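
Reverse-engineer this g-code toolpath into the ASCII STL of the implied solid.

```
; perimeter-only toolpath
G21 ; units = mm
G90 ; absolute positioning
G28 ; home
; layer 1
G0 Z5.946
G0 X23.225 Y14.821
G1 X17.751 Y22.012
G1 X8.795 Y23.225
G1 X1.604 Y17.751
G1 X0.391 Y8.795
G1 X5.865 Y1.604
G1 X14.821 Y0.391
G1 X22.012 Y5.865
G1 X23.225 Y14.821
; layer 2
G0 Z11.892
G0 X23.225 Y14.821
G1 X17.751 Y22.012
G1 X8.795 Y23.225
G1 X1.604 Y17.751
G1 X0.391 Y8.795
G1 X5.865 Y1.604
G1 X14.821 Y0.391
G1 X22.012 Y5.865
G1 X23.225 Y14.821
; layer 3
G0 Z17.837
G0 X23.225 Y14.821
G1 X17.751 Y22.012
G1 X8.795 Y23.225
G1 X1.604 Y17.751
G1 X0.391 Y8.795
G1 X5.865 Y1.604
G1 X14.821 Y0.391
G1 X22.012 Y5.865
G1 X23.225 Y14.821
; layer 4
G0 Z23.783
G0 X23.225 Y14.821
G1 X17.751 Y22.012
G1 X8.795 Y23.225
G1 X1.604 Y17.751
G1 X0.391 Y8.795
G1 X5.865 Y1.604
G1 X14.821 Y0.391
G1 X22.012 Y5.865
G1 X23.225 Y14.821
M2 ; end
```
solid part
  facet normal 0.0000 0.0000 -1.0000
    outer loop
      vertex 8.795 23.225 0.000
      vertex 17.751 22.012 0.000
      vertex 23.225 14.821 0.000
    endloop
  endfacet
  facet normal 0.0000 0.0000 -1.0000
    outer loop
      vertex 1.604 17.751 0.000
      vertex 8.795 23.225 0.000
      vertex 23.225 14.821 0.000
    endloop
  endfacet
  facet normal 0.0000 0.0000 -1.0000
    outer loop
      vertex 0.391 8.795 0.000
      vertex 1.604 17.751 0.000
      vertex 23.225 14.821 0.000
    endloop
  endfacet
  facet normal 0.0000 0.0000 -1.0000
    outer loop
      vertex 5.865 1.604 0.000
      vertex 0.391 8.795 0.000
      vertex 23.225 14.821 0.000
    endloop
  endfacet
  facet normal 0.0000 0.0000 -1.0000
    outer loop
      vertex 14.821 0.391 0.000
      vertex 5.865 1.604 0.000
      vertex 23.225 14.821 0.000
    endloop
  endfacet
  facet normal 0.0000 0.0000 -1.0000
    outer loop
      vertex 22.012 5.865 0.000
      vertex 14.821 0.391 0.000
      vertex 23.225 14.821 0.000
    endloop
  endfacet
  facet normal 0.0000 0.0000 1.0000
    outer loop
      vertex 23.225 14.821 23.783
      vertex 17.751 22.012 23.783
      vertex 8.795 23.225 23.783
    endloop
  endfacet
  facet normal 0.0000 0.0000 1.0000
    outer loop
      vertex 23.225 14.821 23.783
      vertex 8.795 23.225 23.783
      vertex 1.604 17.751 23.783
    endloop
  endfacet
  facet normal 0.0000 0.0000 1.0000
    outer loop
      vertex 23.225 14.821 23.783
      vertex 1.604 17.751 23.783
      vertex 0.391 8.795 23.783
    endloop
  endfacet
  facet normal 0.0000 0.0000 1.0000
    outer loop
      vertex 23.225 14.821 23.783
      vertex 0.391 8.795 23.783
      vertex 5.865 1.604 23.783
    endloop
  endfacet
  facet normal 0.0000 0.0000 1.0000
    outer loop
      vertex 23.225 14.821 23.783
      vertex 5.865 1.604 23.783
      vertex 14.821 0.391 23.783
    endloop
  endfacet
  facet normal 0.0000 0.0000 1.0000
    outer loop
      vertex 23.225 14.821 23.783
      vertex 14.821 0.391 23.783
      vertex 22.012 5.865 23.783
    endloop
  endfacet
  facet normal 0.7957 0.6057 0.0000
    outer loop
      vertex 23.225 14.821 0.000
      vertex 17.751 22.012 0.000
      vertex 17.751 22.012 23.783
    endloop
  endfacet
  facet normal 0.7957 0.6057 0.0000
    outer loop
      vertex 23.225 14.821 0.000
      vertex 17.751 22.012 23.783
      vertex 23.225 14.821 23.783
    endloop
  endfacet
  facet normal 0.1342 0.9910 0.0000
    outer loop
      vertex 17.751 22.012 0.000
      vertex 8.795 23.225 0.000
      vertex 8.795 23.225 23.783
    endloop
  endfacet
  facet normal 0.1342 0.9910 0.0000
    outer loop
      vertex 17.751 22.012 0.000
      vertex 8.795 23.225 23.783
      vertex 17.751 22.012 23.783
    endloop
  endfacet
  facet normal -0.6057 0.7957 0.0000
    outer loop
      vertex 8.795 23.225 0.000
      vertex 1.604 17.751 0.000
      vertex 1.604 17.751 23.783
    endloop
  endfacet
  facet normal -0.6057 0.7957 0.0000
    outer loop
      vertex 8.795 23.225 0.000
      vertex 1.604 17.751 23.783
      vertex 8.795 23.225 23.783
    endloop
  endfacet
  facet normal -0.9910 0.1342 0.0000
    outer loop
      vertex 1.604 17.751 0.000
      vertex 0.391 8.795 0.000
      vertex 0.391 8.795 23.783
    endloop
  endfacet
  facet normal -0.9910 0.1342 0.0000
    outer loop
      vertex 1.604 17.751 0.000
      vertex 0.391 8.795 23.783
      vertex 1.604 17.751 23.783
    endloop
  endfacet
  facet normal -0.7957 -0.6057 0.0000
    outer loop
      vertex 0.391 8.795 0.000
      vertex 5.865 1.604 0.000
      vertex 5.865 1.604 23.783
    endloop
  endfacet
  facet normal -0.7957 -0.6057 0.0000
    outer loop
      vertex 0.391 8.795 0.000
      vertex 5.865 1.604 23.783
      vertex 0.391 8.795 23.783
    endloop
  endfacet
  facet normal -0.1342 -0.9910 0.0000
    outer loop
      vertex 5.865 1.604 0.000
      vertex 14.821 0.391 0.000
      vertex 14.821 0.391 23.783
    endloop
  endfacet
  facet normal -0.1342 -0.9910 0.0000
    outer loop
      vertex 5.865 1.604 0.000
      vertex 14.821 0.391 23.783
      vertex 5.865 1.604 23.783
    endloop
  endfacet
  facet normal 0.6057 -0.7957 0.0000
    outer loop
      vertex 14.821 0.391 0.000
      vertex 22.012 5.865 0.000
      vertex 22.012 5.865 23.783
    endloop
  endfacet
  facet normal 0.6057 -0.7957 0.0000
    outer loop
      vertex 14.821 0.391 0.000
      vertex 22.012 5.865 23.783
      vertex 14.821 0.391 23.783
    endloop
  endfacet
  facet normal 0.9910 -0.1342 0.0000
    outer loop
      vertex 22.012 5.865 0.000
      vertex 23.225 14.821 0.000
      vertex 23.225 14.821 23.783
    endloop
  endfacet
  facet normal 0.9910 -0.1342 0.0000
    outer loop
      vertex 22.012 5.865 0.000
      vertex 23.225 14.821 23.783
      vertex 22.012 5.865 23.783
    endloop
  endfacet
endsolid part

The G0 Z moves step by Δz≈5.946 mm. Every layer's G1 loop is the same polygon, so the solid is a straight extrusion of it from z=0 to z≈23.8. Closing with flat bottom and top caps and triangulating gives 28 facets — a regular 8-sided prism (a cylinder approximated with 8 flat sides), circumscribed radius ≈ 11.8 mm, height ≈ 23.8 mm.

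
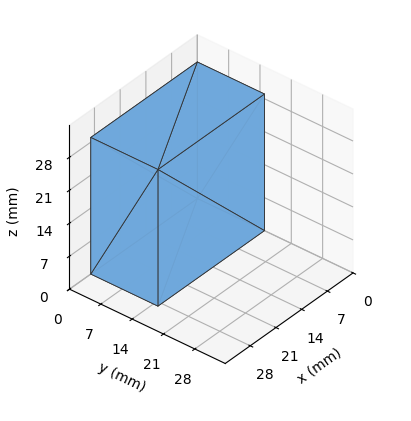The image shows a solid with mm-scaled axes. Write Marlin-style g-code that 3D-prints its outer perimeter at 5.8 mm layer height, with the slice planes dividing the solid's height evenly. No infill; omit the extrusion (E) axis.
Reading the render: the shape is a rectangular box, roughly 29 × 15 mm footprint and 29 mm tall (dimensions read to the nearest mm from the axis ticks). For the g-code, the solid's height is divided into equal slices at the stated Δz and each level perimeter traced with G1 moves after a G0 lift.

; perimeter-only toolpath
G21 ; units = mm
G90 ; absolute positioning
G28 ; home
; layer 1
G0 Z5.8
G0 X0.0 Y0.0
G1 X29.0 Y0.0
G1 X29.0 Y15.0
G1 X0.0 Y15.0
G1 X0.0 Y0.0
; layer 2
G0 Z11.6
G0 X0.0 Y0.0
G1 X29.0 Y0.0
G1 X29.0 Y15.0
G1 X0.0 Y15.0
G1 X0.0 Y0.0
; layer 3
G0 Z17.4
G0 X0.0 Y0.0
G1 X29.0 Y0.0
G1 X29.0 Y15.0
G1 X0.0 Y15.0
G1 X0.0 Y0.0
; layer 4
G0 Z23.2
G0 X0.0 Y0.0
G1 X29.0 Y0.0
G1 X29.0 Y15.0
G1 X0.0 Y15.0
G1 X0.0 Y0.0
; layer 5
G0 Z29.0
G0 X0.0 Y0.0
G1 X29.0 Y0.0
G1 X29.0 Y15.0
G1 X0.0 Y15.0
G1 X0.0 Y0.0
M2 ; end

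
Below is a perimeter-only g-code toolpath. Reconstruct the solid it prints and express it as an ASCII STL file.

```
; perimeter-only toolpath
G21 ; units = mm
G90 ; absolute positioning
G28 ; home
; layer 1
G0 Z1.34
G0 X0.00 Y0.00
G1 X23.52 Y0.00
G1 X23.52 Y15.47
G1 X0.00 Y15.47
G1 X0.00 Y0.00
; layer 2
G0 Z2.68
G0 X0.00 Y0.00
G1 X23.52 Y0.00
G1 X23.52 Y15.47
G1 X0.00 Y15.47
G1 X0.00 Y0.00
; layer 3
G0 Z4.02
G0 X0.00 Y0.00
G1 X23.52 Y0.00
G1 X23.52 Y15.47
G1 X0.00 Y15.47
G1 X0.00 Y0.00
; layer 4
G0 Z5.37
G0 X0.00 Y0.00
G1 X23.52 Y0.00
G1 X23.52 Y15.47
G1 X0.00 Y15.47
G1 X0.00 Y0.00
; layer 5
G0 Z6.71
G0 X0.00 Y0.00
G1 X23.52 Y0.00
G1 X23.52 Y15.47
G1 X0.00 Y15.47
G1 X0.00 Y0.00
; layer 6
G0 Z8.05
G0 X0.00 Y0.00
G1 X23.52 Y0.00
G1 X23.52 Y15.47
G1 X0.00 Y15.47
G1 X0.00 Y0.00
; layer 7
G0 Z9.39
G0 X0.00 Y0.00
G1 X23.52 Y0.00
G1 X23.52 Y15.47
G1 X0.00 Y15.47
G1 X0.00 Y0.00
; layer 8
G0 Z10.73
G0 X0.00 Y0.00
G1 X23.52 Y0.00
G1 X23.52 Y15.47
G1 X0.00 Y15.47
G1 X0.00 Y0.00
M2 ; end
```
solid part
  facet normal 0.0000 0.0000 -1.0000
    outer loop
      vertex 23.52 15.47 0.00
      vertex 23.52 0.00 0.00
      vertex 0.00 0.00 0.00
    endloop
  endfacet
  facet normal 0.0000 0.0000 -1.0000
    outer loop
      vertex 0.00 15.47 0.00
      vertex 23.52 15.47 0.00
      vertex 0.00 0.00 0.00
    endloop
  endfacet
  facet normal 0.0000 0.0000 1.0000
    outer loop
      vertex 0.00 0.00 10.73
      vertex 23.52 0.00 10.73
      vertex 23.52 15.47 10.73
    endloop
  endfacet
  facet normal 0.0000 0.0000 1.0000
    outer loop
      vertex 0.00 0.00 10.73
      vertex 23.52 15.47 10.73
      vertex 0.00 15.47 10.73
    endloop
  endfacet
  facet normal 0.0000 -1.0000 0.0000
    outer loop
      vertex 0.00 0.00 0.00
      vertex 23.52 0.00 0.00
      vertex 23.52 0.00 10.73
    endloop
  endfacet
  facet normal 0.0000 -1.0000 0.0000
    outer loop
      vertex 0.00 0.00 0.00
      vertex 23.52 0.00 10.73
      vertex 0.00 0.00 10.73
    endloop
  endfacet
  facet normal 0.0000 1.0000 0.0000
    outer loop
      vertex 23.52 15.47 10.73
      vertex 23.52 15.47 0.00
      vertex 0.00 15.47 0.00
    endloop
  endfacet
  facet normal 0.0000 1.0000 0.0000
    outer loop
      vertex 0.00 15.47 10.73
      vertex 23.52 15.47 10.73
      vertex 0.00 15.47 0.00
    endloop
  endfacet
  facet normal -1.0000 0.0000 0.0000
    outer loop
      vertex 0.00 15.47 10.73
      vertex 0.00 15.47 0.00
      vertex 0.00 0.00 0.00
    endloop
  endfacet
  facet normal -1.0000 0.0000 0.0000
    outer loop
      vertex 0.00 0.00 10.73
      vertex 0.00 15.47 10.73
      vertex 0.00 0.00 0.00
    endloop
  endfacet
  facet normal 1.0000 0.0000 0.0000
    outer loop
      vertex 23.52 0.00 0.00
      vertex 23.52 15.47 0.00
      vertex 23.52 15.47 10.73
    endloop
  endfacet
  facet normal 1.0000 0.0000 0.0000
    outer loop
      vertex 23.52 0.00 0.00
      vertex 23.52 15.47 10.73
      vertex 23.52 0.00 10.73
    endloop
  endfacet
endsolid part

The G0 Z moves step by Δz≈1.34 mm. Every layer's G1 loop is the same polygon, so the solid is a straight extrusion of it from z=0 to z≈10.7. Closing with flat bottom and top caps and triangulating gives 12 facets — a rectangular box, roughly 23.5 × 15.5 mm footprint and 10.7 mm tall.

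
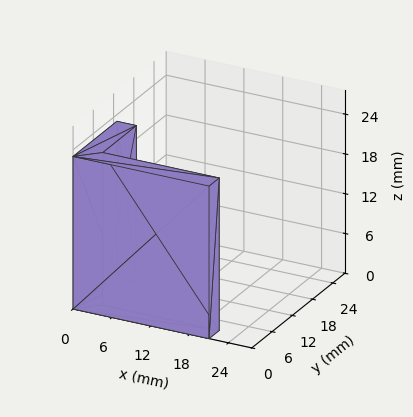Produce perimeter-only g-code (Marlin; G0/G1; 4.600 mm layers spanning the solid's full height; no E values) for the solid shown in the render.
Reading the render: the shape is an L-shaped prism: outer 21 × 13 mm, arm thicknesses ≈ 3 mm (horizontal) and 3 mm (vertical), extruded 23 mm in z (dimensions read to the nearest mm from the axis ticks). For the g-code, the solid's height is divided into equal slices at the stated Δz and each level perimeter traced with G1 moves after a G0 lift.

; perimeter-only toolpath
G21 ; units = mm
G90 ; absolute positioning
G28 ; home
; layer 1
G0 Z4.600
G0 X0.000 Y0.000
G1 X21.000 Y0.000
G1 X21.000 Y3.000
G1 X3.000 Y3.000
G1 X3.000 Y13.000
G1 X0.000 Y13.000
G1 X0.000 Y0.000
; layer 2
G0 Z9.200
G0 X0.000 Y0.000
G1 X21.000 Y0.000
G1 X21.000 Y3.000
G1 X3.000 Y3.000
G1 X3.000 Y13.000
G1 X0.000 Y13.000
G1 X0.000 Y0.000
; layer 3
G0 Z13.800
G0 X0.000 Y0.000
G1 X21.000 Y0.000
G1 X21.000 Y3.000
G1 X3.000 Y3.000
G1 X3.000 Y13.000
G1 X0.000 Y13.000
G1 X0.000 Y0.000
; layer 4
G0 Z18.400
G0 X0.000 Y0.000
G1 X21.000 Y0.000
G1 X21.000 Y3.000
G1 X3.000 Y3.000
G1 X3.000 Y13.000
G1 X0.000 Y13.000
G1 X0.000 Y0.000
; layer 5
G0 Z23.000
G0 X0.000 Y0.000
G1 X21.000 Y0.000
G1 X21.000 Y3.000
G1 X3.000 Y3.000
G1 X3.000 Y13.000
G1 X0.000 Y13.000
G1 X0.000 Y0.000
M2 ; end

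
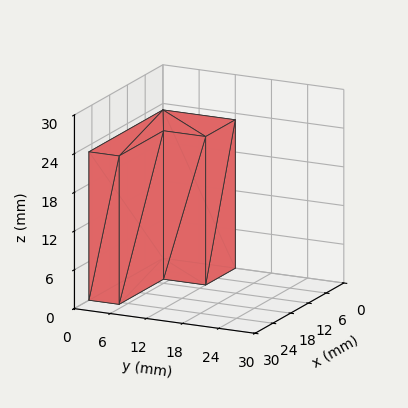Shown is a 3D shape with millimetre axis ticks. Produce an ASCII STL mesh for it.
Reading the render: the shape is an L-shaped prism: outer 25 × 12 mm, arm thicknesses ≈ 5 mm (horizontal) and 10 mm (vertical), extruded 23 mm in z (dimensions read to the nearest mm from the axis ticks). For the STL, each face is triangulated and given an outward normal.

solid part
  facet normal 0.0000 0.0000 -1.0000
    outer loop
      vertex 25.000 5.000 0.000
      vertex 25.000 0.000 0.000
      vertex 0.000 0.000 0.000
    endloop
  endfacet
  facet normal 0.0000 0.0000 -1.0000
    outer loop
      vertex 10.000 5.000 0.000
      vertex 25.000 5.000 0.000
      vertex 0.000 0.000 0.000
    endloop
  endfacet
  facet normal 0.0000 0.0000 -1.0000
    outer loop
      vertex 10.000 12.000 0.000
      vertex 10.000 5.000 0.000
      vertex 0.000 0.000 0.000
    endloop
  endfacet
  facet normal 0.0000 0.0000 -1.0000
    outer loop
      vertex 0.000 12.000 0.000
      vertex 10.000 12.000 0.000
      vertex 0.000 0.000 0.000
    endloop
  endfacet
  facet normal 0.0000 0.0000 1.0000
    outer loop
      vertex 0.000 0.000 23.000
      vertex 25.000 0.000 23.000
      vertex 25.000 5.000 23.000
    endloop
  endfacet
  facet normal 0.0000 0.0000 1.0000
    outer loop
      vertex 0.000 0.000 23.000
      vertex 25.000 5.000 23.000
      vertex 10.000 5.000 23.000
    endloop
  endfacet
  facet normal 0.0000 0.0000 1.0000
    outer loop
      vertex 0.000 0.000 23.000
      vertex 10.000 5.000 23.000
      vertex 10.000 12.000 23.000
    endloop
  endfacet
  facet normal 0.0000 0.0000 1.0000
    outer loop
      vertex 0.000 0.000 23.000
      vertex 10.000 12.000 23.000
      vertex 0.000 12.000 23.000
    endloop
  endfacet
  facet normal 0.0000 -1.0000 0.0000
    outer loop
      vertex 0.000 0.000 0.000
      vertex 25.000 0.000 0.000
      vertex 25.000 0.000 23.000
    endloop
  endfacet
  facet normal 0.0000 -1.0000 0.0000
    outer loop
      vertex 0.000 0.000 0.000
      vertex 25.000 0.000 23.000
      vertex 0.000 0.000 23.000
    endloop
  endfacet
  facet normal 1.0000 0.0000 0.0000
    outer loop
      vertex 25.000 0.000 0.000
      vertex 25.000 5.000 0.000
      vertex 25.000 5.000 23.000
    endloop
  endfacet
  facet normal 1.0000 0.0000 0.0000
    outer loop
      vertex 25.000 0.000 0.000
      vertex 25.000 5.000 23.000
      vertex 25.000 0.000 23.000
    endloop
  endfacet
  facet normal 0.0000 1.0000 0.0000
    outer loop
      vertex 25.000 5.000 0.000
      vertex 10.000 5.000 0.000
      vertex 10.000 5.000 23.000
    endloop
  endfacet
  facet normal 0.0000 1.0000 0.0000
    outer loop
      vertex 25.000 5.000 0.000
      vertex 10.000 5.000 23.000
      vertex 25.000 5.000 23.000
    endloop
  endfacet
  facet normal 1.0000 0.0000 0.0000
    outer loop
      vertex 10.000 5.000 0.000
      vertex 10.000 12.000 0.000
      vertex 10.000 12.000 23.000
    endloop
  endfacet
  facet normal 1.0000 0.0000 0.0000
    outer loop
      vertex 10.000 5.000 0.000
      vertex 10.000 12.000 23.000
      vertex 10.000 5.000 23.000
    endloop
  endfacet
  facet normal 0.0000 1.0000 0.0000
    outer loop
      vertex 10.000 12.000 0.000
      vertex 0.000 12.000 0.000
      vertex 0.000 12.000 23.000
    endloop
  endfacet
  facet normal 0.0000 1.0000 0.0000
    outer loop
      vertex 10.000 12.000 0.000
      vertex 0.000 12.000 23.000
      vertex 10.000 12.000 23.000
    endloop
  endfacet
  facet normal -1.0000 0.0000 0.0000
    outer loop
      vertex 0.000 12.000 0.000
      vertex 0.000 0.000 0.000
      vertex 0.000 0.000 23.000
    endloop
  endfacet
  facet normal -1.0000 0.0000 0.0000
    outer loop
      vertex 0.000 12.000 0.000
      vertex 0.000 0.000 23.000
      vertex 0.000 12.000 23.000
    endloop
  endfacet
endsolid part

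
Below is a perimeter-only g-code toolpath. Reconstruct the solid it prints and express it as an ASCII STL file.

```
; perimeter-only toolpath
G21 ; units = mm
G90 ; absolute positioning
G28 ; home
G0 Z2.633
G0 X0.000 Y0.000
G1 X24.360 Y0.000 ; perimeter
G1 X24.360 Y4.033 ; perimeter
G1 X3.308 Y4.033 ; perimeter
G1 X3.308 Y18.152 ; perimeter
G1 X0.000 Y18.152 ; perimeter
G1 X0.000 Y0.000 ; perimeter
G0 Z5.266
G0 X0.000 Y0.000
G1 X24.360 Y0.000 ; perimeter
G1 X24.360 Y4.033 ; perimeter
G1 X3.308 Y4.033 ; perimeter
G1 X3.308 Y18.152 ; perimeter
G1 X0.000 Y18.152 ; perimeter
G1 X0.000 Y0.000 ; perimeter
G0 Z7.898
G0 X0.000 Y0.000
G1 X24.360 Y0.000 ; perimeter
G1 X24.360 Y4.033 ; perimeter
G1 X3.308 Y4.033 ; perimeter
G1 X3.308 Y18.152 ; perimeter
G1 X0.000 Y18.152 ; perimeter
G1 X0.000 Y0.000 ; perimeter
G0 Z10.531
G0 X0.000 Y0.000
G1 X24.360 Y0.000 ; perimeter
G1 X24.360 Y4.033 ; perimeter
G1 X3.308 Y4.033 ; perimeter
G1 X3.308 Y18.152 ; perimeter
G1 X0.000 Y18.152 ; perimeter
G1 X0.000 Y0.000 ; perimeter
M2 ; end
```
solid part
  facet normal 0.0000 0.0000 -1.0000
    outer loop
      vertex 24.360 4.033 0.000
      vertex 24.360 0.000 0.000
      vertex 0.000 0.000 0.000
    endloop
  endfacet
  facet normal 0.0000 0.0000 -1.0000
    outer loop
      vertex 3.308 4.033 0.000
      vertex 24.360 4.033 0.000
      vertex 0.000 0.000 0.000
    endloop
  endfacet
  facet normal 0.0000 0.0000 -1.0000
    outer loop
      vertex 3.308 18.152 0.000
      vertex 3.308 4.033 0.000
      vertex 0.000 0.000 0.000
    endloop
  endfacet
  facet normal 0.0000 0.0000 -1.0000
    outer loop
      vertex 0.000 18.152 0.000
      vertex 3.308 18.152 0.000
      vertex 0.000 0.000 0.000
    endloop
  endfacet
  facet normal 0.0000 0.0000 1.0000
    outer loop
      vertex 0.000 0.000 10.531
      vertex 24.360 0.000 10.531
      vertex 24.360 4.033 10.531
    endloop
  endfacet
  facet normal 0.0000 0.0000 1.0000
    outer loop
      vertex 0.000 0.000 10.531
      vertex 24.360 4.033 10.531
      vertex 3.308 4.033 10.531
    endloop
  endfacet
  facet normal 0.0000 0.0000 1.0000
    outer loop
      vertex 0.000 0.000 10.531
      vertex 3.308 4.033 10.531
      vertex 3.308 18.152 10.531
    endloop
  endfacet
  facet normal 0.0000 0.0000 1.0000
    outer loop
      vertex 0.000 0.000 10.531
      vertex 3.308 18.152 10.531
      vertex 0.000 18.152 10.531
    endloop
  endfacet
  facet normal 0.0000 -1.0000 0.0000
    outer loop
      vertex 0.000 0.000 0.000
      vertex 24.360 0.000 0.000
      vertex 24.360 0.000 10.531
    endloop
  endfacet
  facet normal 0.0000 -1.0000 0.0000
    outer loop
      vertex 0.000 0.000 0.000
      vertex 24.360 0.000 10.531
      vertex 0.000 0.000 10.531
    endloop
  endfacet
  facet normal 1.0000 0.0000 0.0000
    outer loop
      vertex 24.360 0.000 0.000
      vertex 24.360 4.033 0.000
      vertex 24.360 4.033 10.531
    endloop
  endfacet
  facet normal 1.0000 0.0000 0.0000
    outer loop
      vertex 24.360 0.000 0.000
      vertex 24.360 4.033 10.531
      vertex 24.360 0.000 10.531
    endloop
  endfacet
  facet normal 0.0000 1.0000 0.0000
    outer loop
      vertex 24.360 4.033 0.000
      vertex 3.308 4.033 0.000
      vertex 3.308 4.033 10.531
    endloop
  endfacet
  facet normal 0.0000 1.0000 0.0000
    outer loop
      vertex 24.360 4.033 0.000
      vertex 3.308 4.033 10.531
      vertex 24.360 4.033 10.531
    endloop
  endfacet
  facet normal 1.0000 0.0000 0.0000
    outer loop
      vertex 3.308 4.033 0.000
      vertex 3.308 18.152 0.000
      vertex 3.308 18.152 10.531
    endloop
  endfacet
  facet normal 1.0000 0.0000 0.0000
    outer loop
      vertex 3.308 4.033 0.000
      vertex 3.308 18.152 10.531
      vertex 3.308 4.033 10.531
    endloop
  endfacet
  facet normal 0.0000 1.0000 0.0000
    outer loop
      vertex 3.308 18.152 0.000
      vertex 0.000 18.152 0.000
      vertex 0.000 18.152 10.531
    endloop
  endfacet
  facet normal 0.0000 1.0000 0.0000
    outer loop
      vertex 3.308 18.152 0.000
      vertex 0.000 18.152 10.531
      vertex 3.308 18.152 10.531
    endloop
  endfacet
  facet normal -1.0000 0.0000 0.0000
    outer loop
      vertex 0.000 18.152 0.000
      vertex 0.000 0.000 0.000
      vertex 0.000 0.000 10.531
    endloop
  endfacet
  facet normal -1.0000 0.0000 0.0000
    outer loop
      vertex 0.000 18.152 0.000
      vertex 0.000 0.000 10.531
      vertex 0.000 18.152 10.531
    endloop
  endfacet
endsolid part

The G0 Z moves step by Δz≈2.633 mm. Every layer's G1 loop is the same polygon, so the solid is a straight extrusion of it from z=0 to z≈10.5. Closing with flat bottom and top caps and triangulating gives 20 facets — an L-shaped prism: outer 24.4 × 18.2 mm, arm thicknesses ≈ 4.03 mm (horizontal) and 3.31 mm (vertical), extruded 10.5 mm in z.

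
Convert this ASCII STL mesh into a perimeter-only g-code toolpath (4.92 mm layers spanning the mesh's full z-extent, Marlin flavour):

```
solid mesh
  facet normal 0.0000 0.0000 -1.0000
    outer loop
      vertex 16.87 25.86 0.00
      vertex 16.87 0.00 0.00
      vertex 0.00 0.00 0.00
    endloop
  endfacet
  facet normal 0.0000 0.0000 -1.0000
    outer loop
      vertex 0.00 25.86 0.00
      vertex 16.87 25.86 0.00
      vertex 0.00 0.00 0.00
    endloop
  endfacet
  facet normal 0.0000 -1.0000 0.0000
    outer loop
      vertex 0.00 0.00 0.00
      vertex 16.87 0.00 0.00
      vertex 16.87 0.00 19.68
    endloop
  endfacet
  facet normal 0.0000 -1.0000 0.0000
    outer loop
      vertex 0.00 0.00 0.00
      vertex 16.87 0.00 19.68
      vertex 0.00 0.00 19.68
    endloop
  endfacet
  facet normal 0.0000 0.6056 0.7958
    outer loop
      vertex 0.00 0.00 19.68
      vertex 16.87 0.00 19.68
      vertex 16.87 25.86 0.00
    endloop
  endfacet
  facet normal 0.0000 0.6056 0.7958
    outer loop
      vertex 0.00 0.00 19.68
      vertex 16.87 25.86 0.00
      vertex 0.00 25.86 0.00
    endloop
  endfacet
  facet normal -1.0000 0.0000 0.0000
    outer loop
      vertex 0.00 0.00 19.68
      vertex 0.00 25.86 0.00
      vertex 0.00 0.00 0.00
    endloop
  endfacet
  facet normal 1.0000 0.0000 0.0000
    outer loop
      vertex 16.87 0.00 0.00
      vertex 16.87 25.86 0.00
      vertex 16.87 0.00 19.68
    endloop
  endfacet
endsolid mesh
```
; perimeter-only toolpath
G21 ; units = mm
G90 ; absolute positioning
G28 ; home
; layer 1
G0 Z4.92
G0 X0.00 Y0.00
G1 X16.87 Y0.00
G1 X16.87 Y19.39
G1 X0.00 Y19.39
G1 X0.00 Y0.00
; layer 2
G0 Z9.84
G0 X0.00 Y0.00
G1 X16.87 Y0.00
G1 X16.87 Y12.93
G1 X0.00 Y12.93
G1 X0.00 Y0.00
; layer 3
G0 Z14.76
G0 X0.00 Y0.00
G1 X16.87 Y0.00
G1 X16.87 Y6.46
G1 X0.00 Y6.46
G1 X0.00 Y0.00
M2 ; end

The solid is a wedge (ramp): 16.9 × 25.9 mm base, rising to 19.7 mm along the y=0 edge and sloping linearly to z=0 at y=25.9. Slicing at Δz = 4.92 mm — 4 equal slices spanning the solid's height, so layer i sits at z = i·h/4 — gives 3 non-empty perimeters. Each is a 4-segment closed polygon; G0 lifts to the layer z and rapids to the start vertex, then G1 traces the edges. The cross-section shrinks linearly with z (the slice at the apex is degenerate and omitted).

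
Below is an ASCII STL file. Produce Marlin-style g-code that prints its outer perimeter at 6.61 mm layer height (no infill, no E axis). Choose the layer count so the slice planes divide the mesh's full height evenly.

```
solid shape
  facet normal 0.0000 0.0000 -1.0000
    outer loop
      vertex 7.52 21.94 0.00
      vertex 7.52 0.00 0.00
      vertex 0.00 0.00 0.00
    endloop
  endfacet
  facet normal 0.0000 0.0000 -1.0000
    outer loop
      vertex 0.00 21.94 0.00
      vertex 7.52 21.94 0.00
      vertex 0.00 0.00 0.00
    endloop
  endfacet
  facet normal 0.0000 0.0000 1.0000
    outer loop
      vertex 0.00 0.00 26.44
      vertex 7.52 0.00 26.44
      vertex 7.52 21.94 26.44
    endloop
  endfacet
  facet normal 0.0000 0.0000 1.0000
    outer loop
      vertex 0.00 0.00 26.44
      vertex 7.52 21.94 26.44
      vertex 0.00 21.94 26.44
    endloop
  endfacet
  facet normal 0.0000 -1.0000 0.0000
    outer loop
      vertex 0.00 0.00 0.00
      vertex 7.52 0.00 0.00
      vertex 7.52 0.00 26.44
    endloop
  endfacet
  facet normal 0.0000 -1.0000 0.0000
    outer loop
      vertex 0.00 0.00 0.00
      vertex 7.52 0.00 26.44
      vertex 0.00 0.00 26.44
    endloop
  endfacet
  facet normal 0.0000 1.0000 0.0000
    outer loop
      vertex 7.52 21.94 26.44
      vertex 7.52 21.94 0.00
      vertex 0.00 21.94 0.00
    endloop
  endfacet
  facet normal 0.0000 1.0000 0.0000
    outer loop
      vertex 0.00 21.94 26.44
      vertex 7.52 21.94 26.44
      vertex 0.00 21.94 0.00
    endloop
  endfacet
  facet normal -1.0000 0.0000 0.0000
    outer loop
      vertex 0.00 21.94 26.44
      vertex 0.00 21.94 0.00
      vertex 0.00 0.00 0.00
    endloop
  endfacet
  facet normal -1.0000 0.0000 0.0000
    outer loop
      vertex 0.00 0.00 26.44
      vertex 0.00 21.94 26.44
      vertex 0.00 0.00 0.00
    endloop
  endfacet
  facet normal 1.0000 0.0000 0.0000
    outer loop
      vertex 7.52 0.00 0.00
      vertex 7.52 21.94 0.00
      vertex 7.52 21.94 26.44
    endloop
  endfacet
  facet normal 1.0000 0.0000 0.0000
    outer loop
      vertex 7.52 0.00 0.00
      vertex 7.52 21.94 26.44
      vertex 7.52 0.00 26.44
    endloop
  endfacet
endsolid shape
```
; perimeter-only toolpath
G21 ; units = mm
G90 ; absolute positioning
G28 ; home
; layer 1
G0 Z6.61
G0 X0.00 Y0.00
G1 X7.52 Y0.00
G1 X7.52 Y21.94
G1 X0.00 Y21.94
G1 X0.00 Y0.00
; layer 2
G0 Z13.22
G0 X0.00 Y0.00
G1 X7.52 Y0.00
G1 X7.52 Y21.94
G1 X0.00 Y21.94
G1 X0.00 Y0.00
; layer 3
G0 Z19.83
G0 X0.00 Y0.00
G1 X7.52 Y0.00
G1 X7.52 Y21.94
G1 X0.00 Y21.94
G1 X0.00 Y0.00
; layer 4
G0 Z26.44
G0 X0.00 Y0.00
G1 X7.52 Y0.00
G1 X7.52 Y21.94
G1 X0.00 Y21.94
G1 X0.00 Y0.00
M2 ; end

The solid is a rectangular box, roughly 7.52 × 21.9 mm footprint and 26.4 mm tall. Slicing at Δz = 6.61 mm — 4 equal slices spanning the solid's height, so layer i sits at z = i·h/4 — gives 4 non-empty perimeters. Each is a 4-segment closed polygon; G0 lifts to the layer z and rapids to the start vertex, then G1 traces the edges.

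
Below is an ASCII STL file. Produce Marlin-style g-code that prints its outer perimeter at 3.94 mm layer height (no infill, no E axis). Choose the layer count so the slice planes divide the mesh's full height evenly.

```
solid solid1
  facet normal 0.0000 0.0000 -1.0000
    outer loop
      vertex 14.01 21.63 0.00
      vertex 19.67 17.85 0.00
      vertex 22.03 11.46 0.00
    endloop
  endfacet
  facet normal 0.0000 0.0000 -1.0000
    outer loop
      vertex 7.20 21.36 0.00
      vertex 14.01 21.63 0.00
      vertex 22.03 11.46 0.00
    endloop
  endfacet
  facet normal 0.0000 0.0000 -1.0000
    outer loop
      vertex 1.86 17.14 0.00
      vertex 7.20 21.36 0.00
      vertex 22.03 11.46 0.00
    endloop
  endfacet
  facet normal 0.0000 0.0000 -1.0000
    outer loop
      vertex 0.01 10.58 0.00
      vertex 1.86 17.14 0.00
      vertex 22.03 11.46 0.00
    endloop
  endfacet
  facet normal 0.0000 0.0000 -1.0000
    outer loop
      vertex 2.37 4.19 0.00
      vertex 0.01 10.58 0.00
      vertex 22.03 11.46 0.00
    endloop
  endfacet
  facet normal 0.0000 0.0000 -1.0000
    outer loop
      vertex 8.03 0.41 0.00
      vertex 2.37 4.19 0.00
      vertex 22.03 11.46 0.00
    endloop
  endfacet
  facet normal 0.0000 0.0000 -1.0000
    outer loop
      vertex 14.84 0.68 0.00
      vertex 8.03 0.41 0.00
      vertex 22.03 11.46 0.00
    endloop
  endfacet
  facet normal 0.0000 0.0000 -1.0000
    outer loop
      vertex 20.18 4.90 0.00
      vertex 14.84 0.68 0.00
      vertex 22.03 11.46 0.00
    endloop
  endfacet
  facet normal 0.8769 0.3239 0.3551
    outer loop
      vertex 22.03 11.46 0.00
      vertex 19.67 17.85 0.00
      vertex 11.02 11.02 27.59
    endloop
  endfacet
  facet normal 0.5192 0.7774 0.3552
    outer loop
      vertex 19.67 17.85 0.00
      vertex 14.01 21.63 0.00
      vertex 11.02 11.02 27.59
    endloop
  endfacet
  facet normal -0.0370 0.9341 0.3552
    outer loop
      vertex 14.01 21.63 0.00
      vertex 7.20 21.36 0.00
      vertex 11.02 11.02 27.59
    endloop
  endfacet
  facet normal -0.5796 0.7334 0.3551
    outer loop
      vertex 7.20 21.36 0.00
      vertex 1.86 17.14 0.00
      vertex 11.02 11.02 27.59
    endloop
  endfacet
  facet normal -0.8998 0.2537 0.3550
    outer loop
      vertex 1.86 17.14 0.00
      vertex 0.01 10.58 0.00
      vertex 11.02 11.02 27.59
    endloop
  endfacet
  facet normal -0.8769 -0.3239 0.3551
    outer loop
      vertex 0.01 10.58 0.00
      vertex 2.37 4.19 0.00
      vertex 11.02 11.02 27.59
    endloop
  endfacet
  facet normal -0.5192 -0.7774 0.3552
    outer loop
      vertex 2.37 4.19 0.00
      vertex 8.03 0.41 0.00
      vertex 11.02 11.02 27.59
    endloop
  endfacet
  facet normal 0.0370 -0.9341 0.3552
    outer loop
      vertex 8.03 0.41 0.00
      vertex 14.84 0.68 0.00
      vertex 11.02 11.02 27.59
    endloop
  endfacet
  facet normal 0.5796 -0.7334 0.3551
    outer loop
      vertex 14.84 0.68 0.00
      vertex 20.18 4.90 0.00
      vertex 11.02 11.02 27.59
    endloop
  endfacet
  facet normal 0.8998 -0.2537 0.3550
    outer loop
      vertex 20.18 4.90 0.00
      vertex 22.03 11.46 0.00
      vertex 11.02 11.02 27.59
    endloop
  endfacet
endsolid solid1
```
; perimeter-only toolpath
G21 ; units = mm
G90 ; absolute positioning
G28 ; home
; layer 1
G0 Z3.94
G0 X20.46 Y11.40
G1 X18.43 Y16.87
G1 X13.58 Y20.11
G1 X7.75 Y19.88
G1 X3.17 Y16.27
G1 X1.58 Y10.64
G1 X3.61 Y5.17
G1 X8.46 Y1.93
G1 X14.29 Y2.16
G1 X18.87 Y5.77
G1 X20.46 Y11.40
; layer 2
G0 Z7.88
G0 X18.88 Y11.33
G1 X17.20 Y15.90
G1 X13.16 Y18.60
G1 X8.29 Y18.41
G1 X4.48 Y15.39
G1 X3.16 Y10.71
G1 X4.84 Y6.14
G1 X8.88 Y3.44
G1 X13.75 Y3.63
G1 X17.56 Y6.65
G1 X18.88 Y11.33
; layer 3
G0 Z11.82
G0 X17.31 Y11.27
G1 X15.96 Y14.92
G1 X12.73 Y17.08
G1 X8.84 Y16.93
G1 X5.79 Y14.52
G1 X4.73 Y10.77
G1 X6.08 Y7.12
G1 X9.31 Y4.96
G1 X13.20 Y5.11
G1 X16.25 Y7.52
G1 X17.31 Y11.27
; layer 4
G0 Z15.77
G0 X15.74 Y11.21
G1 X14.73 Y13.95
G1 X12.30 Y15.57
G1 X9.38 Y15.45
G1 X7.09 Y13.64
G1 X6.30 Y10.83
G1 X7.31 Y8.09
G1 X9.74 Y6.47
G1 X12.66 Y6.59
G1 X14.95 Y8.40
G1 X15.74 Y11.21
; layer 5
G0 Z19.71
G0 X14.17 Y11.15
G1 X13.49 Y12.97
G1 X11.87 Y14.05
G1 X9.93 Y13.97
G1 X8.40 Y12.77
G1 X7.87 Y10.89
G1 X8.55 Y9.07
G1 X10.17 Y7.99
G1 X12.11 Y8.07
G1 X13.64 Y9.27
G1 X14.17 Y11.15
; layer 6
G0 Z23.65
G0 X12.59 Y11.08
G1 X12.26 Y12.00
G1 X11.45 Y12.54
G1 X10.47 Y12.50
G1 X9.71 Y11.89
G1 X9.45 Y10.96
G1 X9.78 Y10.04
G1 X10.59 Y9.50
G1 X11.57 Y9.54
G1 X12.33 Y10.15
G1 X12.59 Y11.08
M2 ; end

The solid is a regular 10-sided pyramid, base circumscribed radius ≈ 11 mm, apex at z ≈ 27.6 mm. Slicing at Δz = 3.94 mm — 7 equal slices spanning the solid's height, so layer i sits at z = i·h/7 — gives 6 non-empty perimeters. Each is a 10-segment closed polygon; G0 lifts to the layer z and rapids to the start vertex, then G1 traces the edges. The cross-section shrinks linearly with z (the slice at the apex is degenerate and omitted).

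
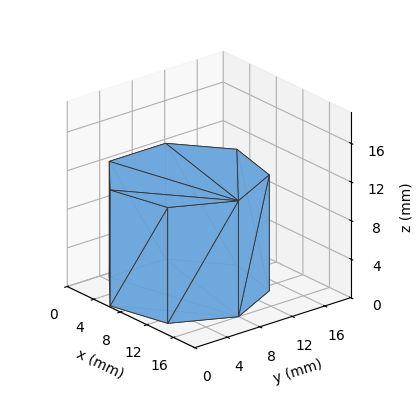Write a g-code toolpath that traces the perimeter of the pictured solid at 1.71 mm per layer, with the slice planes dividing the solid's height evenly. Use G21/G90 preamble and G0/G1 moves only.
Reading the render: the shape is a regular 7-sided prism (a cylinder approximated with 7 flat sides), circumscribed radius ≈ 8 mm, height ≈ 12 mm (dimensions read to the nearest mm from the axis ticks). For the g-code, the solid's height is divided into equal slices at the stated Δz and each level perimeter traced with G1 moves after a G0 lift.

; perimeter-only toolpath
G21 ; units = mm
G90 ; absolute positioning
G28 ; home
; layer 1
G0 Z1.71
G0 X16.00 Y8.00
G1 X12.99 Y14.25
G1 X6.22 Y15.80
G1 X0.79 Y11.47
G1 X0.79 Y4.53
G1 X6.22 Y0.20
G1 X12.99 Y1.75
G1 X16.00 Y8.00
; layer 2
G0 Z3.43
G0 X16.00 Y8.00
G1 X12.99 Y14.25
G1 X6.22 Y15.80
G1 X0.79 Y11.47
G1 X0.79 Y4.53
G1 X6.22 Y0.20
G1 X12.99 Y1.75
G1 X16.00 Y8.00
; layer 3
G0 Z5.14
G0 X16.00 Y8.00
G1 X12.99 Y14.25
G1 X6.22 Y15.80
G1 X0.79 Y11.47
G1 X0.79 Y4.53
G1 X6.22 Y0.20
G1 X12.99 Y1.75
G1 X16.00 Y8.00
; layer 4
G0 Z6.86
G0 X16.00 Y8.00
G1 X12.99 Y14.25
G1 X6.22 Y15.80
G1 X0.79 Y11.47
G1 X0.79 Y4.53
G1 X6.22 Y0.20
G1 X12.99 Y1.75
G1 X16.00 Y8.00
; layer 5
G0 Z8.57
G0 X16.00 Y8.00
G1 X12.99 Y14.25
G1 X6.22 Y15.80
G1 X0.79 Y11.47
G1 X0.79 Y4.53
G1 X6.22 Y0.20
G1 X12.99 Y1.75
G1 X16.00 Y8.00
; layer 6
G0 Z10.29
G0 X16.00 Y8.00
G1 X12.99 Y14.25
G1 X6.22 Y15.80
G1 X0.79 Y11.47
G1 X0.79 Y4.53
G1 X6.22 Y0.20
G1 X12.99 Y1.75
G1 X16.00 Y8.00
; layer 7
G0 Z12.00
G0 X16.00 Y8.00
G1 X12.99 Y14.25
G1 X6.22 Y15.80
G1 X0.79 Y11.47
G1 X0.79 Y4.53
G1 X6.22 Y0.20
G1 X12.99 Y1.75
G1 X16.00 Y8.00
M2 ; end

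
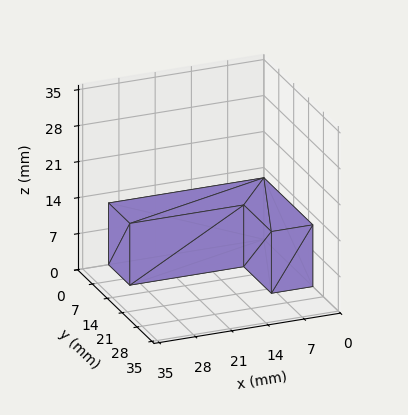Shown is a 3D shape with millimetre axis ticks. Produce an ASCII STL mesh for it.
Reading the render: the shape is an L-shaped prism: outer 30 × 23 mm, arm thicknesses ≈ 10 mm (horizontal) and 8 mm (vertical), extruded 12 mm in z (dimensions read to the nearest mm from the axis ticks). For the STL, each face is triangulated and given an outward normal.

solid part
  facet normal 0.0000 0.0000 -1.0000
    outer loop
      vertex 30.00 10.00 0.00
      vertex 30.00 0.00 0.00
      vertex 0.00 0.00 0.00
    endloop
  endfacet
  facet normal 0.0000 0.0000 -1.0000
    outer loop
      vertex 8.00 10.00 0.00
      vertex 30.00 10.00 0.00
      vertex 0.00 0.00 0.00
    endloop
  endfacet
  facet normal 0.0000 0.0000 -1.0000
    outer loop
      vertex 8.00 23.00 0.00
      vertex 8.00 10.00 0.00
      vertex 0.00 0.00 0.00
    endloop
  endfacet
  facet normal 0.0000 0.0000 -1.0000
    outer loop
      vertex 0.00 23.00 0.00
      vertex 8.00 23.00 0.00
      vertex 0.00 0.00 0.00
    endloop
  endfacet
  facet normal 0.0000 0.0000 1.0000
    outer loop
      vertex 0.00 0.00 12.00
      vertex 30.00 0.00 12.00
      vertex 30.00 10.00 12.00
    endloop
  endfacet
  facet normal 0.0000 0.0000 1.0000
    outer loop
      vertex 0.00 0.00 12.00
      vertex 30.00 10.00 12.00
      vertex 8.00 10.00 12.00
    endloop
  endfacet
  facet normal 0.0000 0.0000 1.0000
    outer loop
      vertex 0.00 0.00 12.00
      vertex 8.00 10.00 12.00
      vertex 8.00 23.00 12.00
    endloop
  endfacet
  facet normal 0.0000 0.0000 1.0000
    outer loop
      vertex 0.00 0.00 12.00
      vertex 8.00 23.00 12.00
      vertex 0.00 23.00 12.00
    endloop
  endfacet
  facet normal 0.0000 -1.0000 0.0000
    outer loop
      vertex 0.00 0.00 0.00
      vertex 30.00 0.00 0.00
      vertex 30.00 0.00 12.00
    endloop
  endfacet
  facet normal 0.0000 -1.0000 0.0000
    outer loop
      vertex 0.00 0.00 0.00
      vertex 30.00 0.00 12.00
      vertex 0.00 0.00 12.00
    endloop
  endfacet
  facet normal 1.0000 0.0000 0.0000
    outer loop
      vertex 30.00 0.00 0.00
      vertex 30.00 10.00 0.00
      vertex 30.00 10.00 12.00
    endloop
  endfacet
  facet normal 1.0000 0.0000 0.0000
    outer loop
      vertex 30.00 0.00 0.00
      vertex 30.00 10.00 12.00
      vertex 30.00 0.00 12.00
    endloop
  endfacet
  facet normal 0.0000 1.0000 0.0000
    outer loop
      vertex 30.00 10.00 0.00
      vertex 8.00 10.00 0.00
      vertex 8.00 10.00 12.00
    endloop
  endfacet
  facet normal 0.0000 1.0000 0.0000
    outer loop
      vertex 30.00 10.00 0.00
      vertex 8.00 10.00 12.00
      vertex 30.00 10.00 12.00
    endloop
  endfacet
  facet normal 1.0000 0.0000 0.0000
    outer loop
      vertex 8.00 10.00 0.00
      vertex 8.00 23.00 0.00
      vertex 8.00 23.00 12.00
    endloop
  endfacet
  facet normal 1.0000 0.0000 0.0000
    outer loop
      vertex 8.00 10.00 0.00
      vertex 8.00 23.00 12.00
      vertex 8.00 10.00 12.00
    endloop
  endfacet
  facet normal 0.0000 1.0000 0.0000
    outer loop
      vertex 8.00 23.00 0.00
      vertex 0.00 23.00 0.00
      vertex 0.00 23.00 12.00
    endloop
  endfacet
  facet normal 0.0000 1.0000 0.0000
    outer loop
      vertex 8.00 23.00 0.00
      vertex 0.00 23.00 12.00
      vertex 8.00 23.00 12.00
    endloop
  endfacet
  facet normal -1.0000 0.0000 0.0000
    outer loop
      vertex 0.00 23.00 0.00
      vertex 0.00 0.00 0.00
      vertex 0.00 0.00 12.00
    endloop
  endfacet
  facet normal -1.0000 0.0000 0.0000
    outer loop
      vertex 0.00 23.00 0.00
      vertex 0.00 0.00 12.00
      vertex 0.00 23.00 12.00
    endloop
  endfacet
endsolid part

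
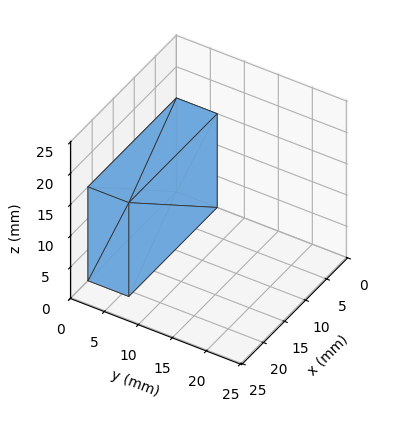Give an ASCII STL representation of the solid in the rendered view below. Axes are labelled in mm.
Reading the render: the shape is a rectangular box, roughly 21 × 6 mm footprint and 15 mm tall (dimensions read to the nearest mm from the axis ticks). For the STL, each face is triangulated and given an outward normal.

solid part
  facet normal 0.0000 0.0000 -1.0000
    outer loop
      vertex 21.00 6.00 0.00
      vertex 21.00 0.00 0.00
      vertex 0.00 0.00 0.00
    endloop
  endfacet
  facet normal 0.0000 0.0000 -1.0000
    outer loop
      vertex 0.00 6.00 0.00
      vertex 21.00 6.00 0.00
      vertex 0.00 0.00 0.00
    endloop
  endfacet
  facet normal 0.0000 0.0000 1.0000
    outer loop
      vertex 0.00 0.00 15.00
      vertex 21.00 0.00 15.00
      vertex 21.00 6.00 15.00
    endloop
  endfacet
  facet normal 0.0000 0.0000 1.0000
    outer loop
      vertex 0.00 0.00 15.00
      vertex 21.00 6.00 15.00
      vertex 0.00 6.00 15.00
    endloop
  endfacet
  facet normal 0.0000 -1.0000 0.0000
    outer loop
      vertex 0.00 0.00 0.00
      vertex 21.00 0.00 0.00
      vertex 21.00 0.00 15.00
    endloop
  endfacet
  facet normal 0.0000 -1.0000 0.0000
    outer loop
      vertex 0.00 0.00 0.00
      vertex 21.00 0.00 15.00
      vertex 0.00 0.00 15.00
    endloop
  endfacet
  facet normal 0.0000 1.0000 0.0000
    outer loop
      vertex 21.00 6.00 15.00
      vertex 21.00 6.00 0.00
      vertex 0.00 6.00 0.00
    endloop
  endfacet
  facet normal 0.0000 1.0000 0.0000
    outer loop
      vertex 0.00 6.00 15.00
      vertex 21.00 6.00 15.00
      vertex 0.00 6.00 0.00
    endloop
  endfacet
  facet normal -1.0000 0.0000 0.0000
    outer loop
      vertex 0.00 6.00 15.00
      vertex 0.00 6.00 0.00
      vertex 0.00 0.00 0.00
    endloop
  endfacet
  facet normal -1.0000 0.0000 0.0000
    outer loop
      vertex 0.00 0.00 15.00
      vertex 0.00 6.00 15.00
      vertex 0.00 0.00 0.00
    endloop
  endfacet
  facet normal 1.0000 0.0000 0.0000
    outer loop
      vertex 21.00 0.00 0.00
      vertex 21.00 6.00 0.00
      vertex 21.00 6.00 15.00
    endloop
  endfacet
  facet normal 1.0000 0.0000 0.0000
    outer loop
      vertex 21.00 0.00 0.00
      vertex 21.00 6.00 15.00
      vertex 21.00 0.00 15.00
    endloop
  endfacet
endsolid part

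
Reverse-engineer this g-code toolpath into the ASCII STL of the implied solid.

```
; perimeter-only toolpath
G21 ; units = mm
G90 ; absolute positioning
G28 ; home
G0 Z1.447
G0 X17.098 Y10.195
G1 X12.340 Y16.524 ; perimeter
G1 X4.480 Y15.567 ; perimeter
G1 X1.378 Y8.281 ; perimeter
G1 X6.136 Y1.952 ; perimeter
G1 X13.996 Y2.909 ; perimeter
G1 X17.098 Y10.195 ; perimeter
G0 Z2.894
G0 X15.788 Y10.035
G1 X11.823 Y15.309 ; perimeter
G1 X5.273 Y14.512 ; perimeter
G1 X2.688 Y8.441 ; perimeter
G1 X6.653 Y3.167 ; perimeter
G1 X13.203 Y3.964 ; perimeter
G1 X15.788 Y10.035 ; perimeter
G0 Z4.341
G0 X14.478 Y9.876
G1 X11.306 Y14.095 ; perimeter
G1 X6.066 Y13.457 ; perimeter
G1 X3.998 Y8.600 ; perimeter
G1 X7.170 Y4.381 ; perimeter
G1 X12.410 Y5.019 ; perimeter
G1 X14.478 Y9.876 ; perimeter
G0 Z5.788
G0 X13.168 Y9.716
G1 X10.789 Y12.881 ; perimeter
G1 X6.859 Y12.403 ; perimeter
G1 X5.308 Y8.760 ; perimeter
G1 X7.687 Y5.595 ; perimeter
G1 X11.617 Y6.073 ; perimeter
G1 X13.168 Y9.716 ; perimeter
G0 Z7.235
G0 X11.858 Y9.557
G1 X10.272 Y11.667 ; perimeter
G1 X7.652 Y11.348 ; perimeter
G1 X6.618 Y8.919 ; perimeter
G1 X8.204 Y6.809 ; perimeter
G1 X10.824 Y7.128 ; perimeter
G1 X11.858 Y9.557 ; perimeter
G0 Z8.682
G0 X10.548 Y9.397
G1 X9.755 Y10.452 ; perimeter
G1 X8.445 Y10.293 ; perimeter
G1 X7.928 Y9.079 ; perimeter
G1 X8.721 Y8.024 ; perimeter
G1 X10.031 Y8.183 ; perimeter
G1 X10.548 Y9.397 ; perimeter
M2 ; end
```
solid part
  facet normal 0.0000 0.0000 -1.0000
    outer loop
      vertex 3.687 16.622 0.000
      vertex 12.857 17.738 0.000
      vertex 18.408 10.354 0.000
    endloop
  endfacet
  facet normal 0.0000 0.0000 -1.0000
    outer loop
      vertex 0.068 8.122 0.000
      vertex 3.687 16.622 0.000
      vertex 18.408 10.354 0.000
    endloop
  endfacet
  facet normal 0.0000 0.0000 -1.0000
    outer loop
      vertex 5.619 0.738 0.000
      vertex 0.068 8.122 0.000
      vertex 18.408 10.354 0.000
    endloop
  endfacet
  facet normal 0.0000 0.0000 -1.0000
    outer loop
      vertex 14.789 1.854 0.000
      vertex 5.619 0.738 0.000
      vertex 18.408 10.354 0.000
    endloop
  endfacet
  facet normal 0.6273 0.4715 0.6198
    outer loop
      vertex 18.408 10.354 0.000
      vertex 12.857 17.738 0.000
      vertex 9.238 9.238 10.129
    endloop
  endfacet
  facet normal -0.0948 0.7790 0.6198
    outer loop
      vertex 12.857 17.738 0.000
      vertex 3.687 16.622 0.000
      vertex 9.238 9.238 10.129
    endloop
  endfacet
  facet normal -0.7220 0.3074 0.6198
    outer loop
      vertex 3.687 16.622 0.000
      vertex 0.068 8.122 0.000
      vertex 9.238 9.238 10.129
    endloop
  endfacet
  facet normal -0.6273 -0.4715 0.6198
    outer loop
      vertex 0.068 8.122 0.000
      vertex 5.619 0.738 0.000
      vertex 9.238 9.238 10.129
    endloop
  endfacet
  facet normal 0.0948 -0.7790 0.6198
    outer loop
      vertex 5.619 0.738 0.000
      vertex 14.789 1.854 0.000
      vertex 9.238 9.238 10.129
    endloop
  endfacet
  facet normal 0.7220 -0.3074 0.6198
    outer loop
      vertex 14.789 1.854 0.000
      vertex 18.408 10.354 0.000
      vertex 9.238 9.238 10.129
    endloop
  endfacet
endsolid part

The G0 Z moves step by Δz≈1.447 mm. The G1 loops shrink linearly with z, so the solid tapers from its base footprint up to z≈10.1. Closing with a flat bottom cap and the tapered top and triangulating gives 10 facets — a regular 6-sided pyramid, base circumscribed radius ≈ 9.24 mm, apex at z ≈ 10.1 mm.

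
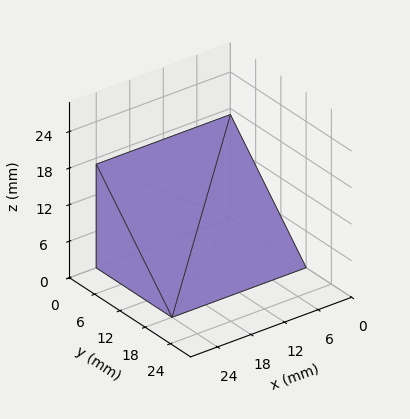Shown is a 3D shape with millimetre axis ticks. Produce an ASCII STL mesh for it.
Reading the render: the shape is a wedge (ramp): 24 × 18 mm base, rising to 17 mm along the y=0 edge and sloping linearly to z=0 at y=18 (dimensions read to the nearest mm from the axis ticks). For the STL, each face is triangulated and given an outward normal.

solid part
  facet normal 0.0000 0.0000 -1.0000
    outer loop
      vertex 24.0 18.0 0.0
      vertex 24.0 0.0 0.0
      vertex 0.0 0.0 0.0
    endloop
  endfacet
  facet normal 0.0000 0.0000 -1.0000
    outer loop
      vertex 0.0 18.0 0.0
      vertex 24.0 18.0 0.0
      vertex 0.0 0.0 0.0
    endloop
  endfacet
  facet normal 0.0000 -1.0000 0.0000
    outer loop
      vertex 0.0 0.0 0.0
      vertex 24.0 0.0 0.0
      vertex 24.0 0.0 17.0
    endloop
  endfacet
  facet normal 0.0000 -1.0000 0.0000
    outer loop
      vertex 0.0 0.0 0.0
      vertex 24.0 0.0 17.0
      vertex 0.0 0.0 17.0
    endloop
  endfacet
  facet normal 0.0000 0.6866 0.7270
    outer loop
      vertex 0.0 0.0 17.0
      vertex 24.0 0.0 17.0
      vertex 24.0 18.0 0.0
    endloop
  endfacet
  facet normal 0.0000 0.6866 0.7270
    outer loop
      vertex 0.0 0.0 17.0
      vertex 24.0 18.0 0.0
      vertex 0.0 18.0 0.0
    endloop
  endfacet
  facet normal -1.0000 0.0000 0.0000
    outer loop
      vertex 0.0 0.0 17.0
      vertex 0.0 18.0 0.0
      vertex 0.0 0.0 0.0
    endloop
  endfacet
  facet normal 1.0000 0.0000 0.0000
    outer loop
      vertex 24.0 0.0 0.0
      vertex 24.0 18.0 0.0
      vertex 24.0 0.0 17.0
    endloop
  endfacet
endsolid part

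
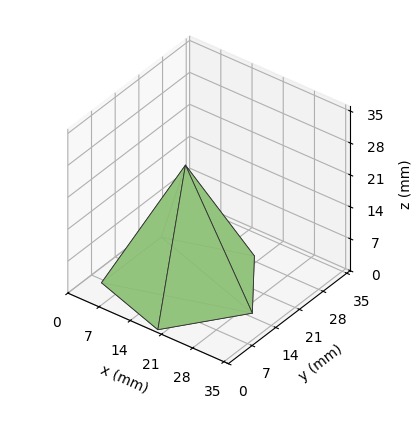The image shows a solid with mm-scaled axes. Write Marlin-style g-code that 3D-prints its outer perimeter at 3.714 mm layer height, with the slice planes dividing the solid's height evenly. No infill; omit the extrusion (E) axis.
Reading the render: the shape is a regular 5-sided pyramid, base circumscribed radius ≈ 15 mm, apex at z ≈ 26 mm (dimensions read to the nearest mm from the axis ticks). For the g-code, the solid's height is divided into equal slices at the stated Δz and each level perimeter traced with G1 moves after a G0 lift.

; perimeter-only toolpath
G21 ; units = mm
G90 ; absolute positioning
G28 ; home
; layer 1
G0 Z3.714
G0 X27.857 Y15.000
G1 X18.973 Y27.228
G1 X4.599 Y22.557
G1 X4.599 Y7.443
G1 X18.973 Y2.772
G1 X27.857 Y15.000
; layer 2
G0 Z7.429
G0 X25.714 Y15.000
G1 X18.311 Y25.190
G1 X6.332 Y21.298
G1 X6.332 Y8.702
G1 X18.311 Y4.810
G1 X25.714 Y15.000
; layer 3
G0 Z11.143
G0 X23.571 Y15.000
G1 X17.649 Y23.152
G1 X8.066 Y20.038
G1 X8.066 Y9.962
G1 X17.649 Y6.848
G1 X23.571 Y15.000
; layer 4
G0 Z14.857
G0 X21.429 Y15.000
G1 X16.986 Y21.114
G1 X9.799 Y18.779
G1 X9.799 Y11.221
G1 X16.986 Y8.886
G1 X21.429 Y15.000
; layer 5
G0 Z18.571
G0 X19.286 Y15.000
G1 X16.324 Y19.076
G1 X11.533 Y17.519
G1 X11.533 Y12.481
G1 X16.324 Y10.924
G1 X19.286 Y15.000
; layer 6
G0 Z22.286
G0 X17.143 Y15.000
G1 X15.662 Y17.038
G1 X13.266 Y16.260
G1 X13.266 Y13.740
G1 X15.662 Y12.962
G1 X17.143 Y15.000
M2 ; end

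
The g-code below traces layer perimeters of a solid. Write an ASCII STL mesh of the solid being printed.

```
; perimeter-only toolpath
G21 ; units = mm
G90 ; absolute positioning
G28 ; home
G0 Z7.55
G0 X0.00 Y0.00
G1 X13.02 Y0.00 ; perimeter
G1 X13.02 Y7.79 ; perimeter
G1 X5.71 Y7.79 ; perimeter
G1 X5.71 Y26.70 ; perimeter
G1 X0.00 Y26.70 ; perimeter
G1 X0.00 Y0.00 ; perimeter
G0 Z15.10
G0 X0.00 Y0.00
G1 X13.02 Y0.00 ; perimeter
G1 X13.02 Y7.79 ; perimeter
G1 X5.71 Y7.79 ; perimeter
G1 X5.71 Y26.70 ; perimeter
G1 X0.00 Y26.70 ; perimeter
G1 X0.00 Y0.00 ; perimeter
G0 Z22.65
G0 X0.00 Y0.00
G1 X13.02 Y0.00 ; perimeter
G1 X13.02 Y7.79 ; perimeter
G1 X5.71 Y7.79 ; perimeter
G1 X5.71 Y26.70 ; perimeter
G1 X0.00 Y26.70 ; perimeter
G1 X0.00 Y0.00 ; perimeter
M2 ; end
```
solid part
  facet normal 0.0000 0.0000 -1.0000
    outer loop
      vertex 13.02 7.79 0.00
      vertex 13.02 0.00 0.00
      vertex 0.00 0.00 0.00
    endloop
  endfacet
  facet normal 0.0000 0.0000 -1.0000
    outer loop
      vertex 5.71 7.79 0.00
      vertex 13.02 7.79 0.00
      vertex 0.00 0.00 0.00
    endloop
  endfacet
  facet normal 0.0000 0.0000 -1.0000
    outer loop
      vertex 5.71 26.70 0.00
      vertex 5.71 7.79 0.00
      vertex 0.00 0.00 0.00
    endloop
  endfacet
  facet normal 0.0000 0.0000 -1.0000
    outer loop
      vertex 0.00 26.70 0.00
      vertex 5.71 26.70 0.00
      vertex 0.00 0.00 0.00
    endloop
  endfacet
  facet normal 0.0000 0.0000 1.0000
    outer loop
      vertex 0.00 0.00 22.65
      vertex 13.02 0.00 22.65
      vertex 13.02 7.79 22.65
    endloop
  endfacet
  facet normal 0.0000 0.0000 1.0000
    outer loop
      vertex 0.00 0.00 22.65
      vertex 13.02 7.79 22.65
      vertex 5.71 7.79 22.65
    endloop
  endfacet
  facet normal 0.0000 0.0000 1.0000
    outer loop
      vertex 0.00 0.00 22.65
      vertex 5.71 7.79 22.65
      vertex 5.71 26.70 22.65
    endloop
  endfacet
  facet normal 0.0000 0.0000 1.0000
    outer loop
      vertex 0.00 0.00 22.65
      vertex 5.71 26.70 22.65
      vertex 0.00 26.70 22.65
    endloop
  endfacet
  facet normal 0.0000 -1.0000 0.0000
    outer loop
      vertex 0.00 0.00 0.00
      vertex 13.02 0.00 0.00
      vertex 13.02 0.00 22.65
    endloop
  endfacet
  facet normal 0.0000 -1.0000 0.0000
    outer loop
      vertex 0.00 0.00 0.00
      vertex 13.02 0.00 22.65
      vertex 0.00 0.00 22.65
    endloop
  endfacet
  facet normal 1.0000 0.0000 0.0000
    outer loop
      vertex 13.02 0.00 0.00
      vertex 13.02 7.79 0.00
      vertex 13.02 7.79 22.65
    endloop
  endfacet
  facet normal 1.0000 0.0000 0.0000
    outer loop
      vertex 13.02 0.00 0.00
      vertex 13.02 7.79 22.65
      vertex 13.02 0.00 22.65
    endloop
  endfacet
  facet normal 0.0000 1.0000 0.0000
    outer loop
      vertex 13.02 7.79 0.00
      vertex 5.71 7.79 0.00
      vertex 5.71 7.79 22.65
    endloop
  endfacet
  facet normal 0.0000 1.0000 0.0000
    outer loop
      vertex 13.02 7.79 0.00
      vertex 5.71 7.79 22.65
      vertex 13.02 7.79 22.65
    endloop
  endfacet
  facet normal 1.0000 0.0000 0.0000
    outer loop
      vertex 5.71 7.79 0.00
      vertex 5.71 26.70 0.00
      vertex 5.71 26.70 22.65
    endloop
  endfacet
  facet normal 1.0000 0.0000 0.0000
    outer loop
      vertex 5.71 7.79 0.00
      vertex 5.71 26.70 22.65
      vertex 5.71 7.79 22.65
    endloop
  endfacet
  facet normal 0.0000 1.0000 0.0000
    outer loop
      vertex 5.71 26.70 0.00
      vertex 0.00 26.70 0.00
      vertex 0.00 26.70 22.65
    endloop
  endfacet
  facet normal 0.0000 1.0000 0.0000
    outer loop
      vertex 5.71 26.70 0.00
      vertex 0.00 26.70 22.65
      vertex 5.71 26.70 22.65
    endloop
  endfacet
  facet normal -1.0000 0.0000 0.0000
    outer loop
      vertex 0.00 26.70 0.00
      vertex 0.00 0.00 0.00
      vertex 0.00 0.00 22.65
    endloop
  endfacet
  facet normal -1.0000 0.0000 0.0000
    outer loop
      vertex 0.00 26.70 0.00
      vertex 0.00 0.00 22.65
      vertex 0.00 26.70 22.65
    endloop
  endfacet
endsolid part

The G0 Z moves step by Δz≈7.55 mm. Every layer's G1 loop is the same polygon, so the solid is a straight extrusion of it from z=0 to z≈22.6. Closing with flat bottom and top caps and triangulating gives 20 facets — an L-shaped prism: outer 13 × 26.7 mm, arm thicknesses ≈ 7.79 mm (horizontal) and 5.71 mm (vertical), extruded 22.6 mm in z.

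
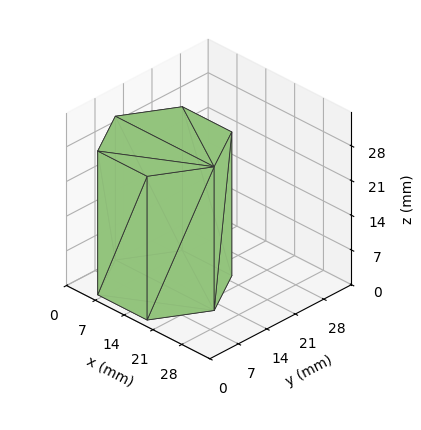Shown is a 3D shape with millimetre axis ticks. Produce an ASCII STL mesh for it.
Reading the render: the shape is a regular 6-sided prism (a cylinder approximated with 6 flat sides), circumscribed radius ≈ 12 mm, height ≈ 29 mm (dimensions read to the nearest mm from the axis ticks). For the STL, each face is triangulated and given an outward normal.

solid part
  facet normal 0.0000 0.0000 -1.0000
    outer loop
      vertex 6.0 22.4 0.0
      vertex 18.0 22.4 0.0
      vertex 24.0 12.0 0.0
    endloop
  endfacet
  facet normal 0.0000 0.0000 -1.0000
    outer loop
      vertex 0.0 12.0 0.0
      vertex 6.0 22.4 0.0
      vertex 24.0 12.0 0.0
    endloop
  endfacet
  facet normal 0.0000 0.0000 -1.0000
    outer loop
      vertex 6.0 1.6 0.0
      vertex 0.0 12.0 0.0
      vertex 24.0 12.0 0.0
    endloop
  endfacet
  facet normal 0.0000 0.0000 -1.0000
    outer loop
      vertex 18.0 1.6 0.0
      vertex 6.0 1.6 0.0
      vertex 24.0 12.0 0.0
    endloop
  endfacet
  facet normal 0.0000 0.0000 1.0000
    outer loop
      vertex 24.0 12.0 29.0
      vertex 18.0 22.4 29.0
      vertex 6.0 22.4 29.0
    endloop
  endfacet
  facet normal 0.0000 0.0000 1.0000
    outer loop
      vertex 24.0 12.0 29.0
      vertex 6.0 22.4 29.0
      vertex 0.0 12.0 29.0
    endloop
  endfacet
  facet normal 0.0000 0.0000 1.0000
    outer loop
      vertex 24.0 12.0 29.0
      vertex 0.0 12.0 29.0
      vertex 6.0 1.6 29.0
    endloop
  endfacet
  facet normal 0.0000 0.0000 1.0000
    outer loop
      vertex 24.0 12.0 29.0
      vertex 6.0 1.6 29.0
      vertex 18.0 1.6 29.0
    endloop
  endfacet
  facet normal 0.8662 0.4997 0.0000
    outer loop
      vertex 24.0 12.0 0.0
      vertex 18.0 22.4 0.0
      vertex 18.0 22.4 29.0
    endloop
  endfacet
  facet normal 0.8662 0.4997 0.0000
    outer loop
      vertex 24.0 12.0 0.0
      vertex 18.0 22.4 29.0
      vertex 24.0 12.0 29.0
    endloop
  endfacet
  facet normal 0.0000 1.0000 0.0000
    outer loop
      vertex 18.0 22.4 0.0
      vertex 6.0 22.4 0.0
      vertex 6.0 22.4 29.0
    endloop
  endfacet
  facet normal 0.0000 1.0000 0.0000
    outer loop
      vertex 18.0 22.4 0.0
      vertex 6.0 22.4 29.0
      vertex 18.0 22.4 29.0
    endloop
  endfacet
  facet normal -0.8662 0.4997 0.0000
    outer loop
      vertex 6.0 22.4 0.0
      vertex 0.0 12.0 0.0
      vertex 0.0 12.0 29.0
    endloop
  endfacet
  facet normal -0.8662 0.4997 0.0000
    outer loop
      vertex 6.0 22.4 0.0
      vertex 0.0 12.0 29.0
      vertex 6.0 22.4 29.0
    endloop
  endfacet
  facet normal -0.8662 -0.4997 0.0000
    outer loop
      vertex 0.0 12.0 0.0
      vertex 6.0 1.6 0.0
      vertex 6.0 1.6 29.0
    endloop
  endfacet
  facet normal -0.8662 -0.4997 0.0000
    outer loop
      vertex 0.0 12.0 0.0
      vertex 6.0 1.6 29.0
      vertex 0.0 12.0 29.0
    endloop
  endfacet
  facet normal 0.0000 -1.0000 0.0000
    outer loop
      vertex 6.0 1.6 0.0
      vertex 18.0 1.6 0.0
      vertex 18.0 1.6 29.0
    endloop
  endfacet
  facet normal 0.0000 -1.0000 0.0000
    outer loop
      vertex 6.0 1.6 0.0
      vertex 18.0 1.6 29.0
      vertex 6.0 1.6 29.0
    endloop
  endfacet
  facet normal 0.8662 -0.4997 0.0000
    outer loop
      vertex 18.0 1.6 0.0
      vertex 24.0 12.0 0.0
      vertex 24.0 12.0 29.0
    endloop
  endfacet
  facet normal 0.8662 -0.4997 0.0000
    outer loop
      vertex 18.0 1.6 0.0
      vertex 24.0 12.0 29.0
      vertex 18.0 1.6 29.0
    endloop
  endfacet
endsolid part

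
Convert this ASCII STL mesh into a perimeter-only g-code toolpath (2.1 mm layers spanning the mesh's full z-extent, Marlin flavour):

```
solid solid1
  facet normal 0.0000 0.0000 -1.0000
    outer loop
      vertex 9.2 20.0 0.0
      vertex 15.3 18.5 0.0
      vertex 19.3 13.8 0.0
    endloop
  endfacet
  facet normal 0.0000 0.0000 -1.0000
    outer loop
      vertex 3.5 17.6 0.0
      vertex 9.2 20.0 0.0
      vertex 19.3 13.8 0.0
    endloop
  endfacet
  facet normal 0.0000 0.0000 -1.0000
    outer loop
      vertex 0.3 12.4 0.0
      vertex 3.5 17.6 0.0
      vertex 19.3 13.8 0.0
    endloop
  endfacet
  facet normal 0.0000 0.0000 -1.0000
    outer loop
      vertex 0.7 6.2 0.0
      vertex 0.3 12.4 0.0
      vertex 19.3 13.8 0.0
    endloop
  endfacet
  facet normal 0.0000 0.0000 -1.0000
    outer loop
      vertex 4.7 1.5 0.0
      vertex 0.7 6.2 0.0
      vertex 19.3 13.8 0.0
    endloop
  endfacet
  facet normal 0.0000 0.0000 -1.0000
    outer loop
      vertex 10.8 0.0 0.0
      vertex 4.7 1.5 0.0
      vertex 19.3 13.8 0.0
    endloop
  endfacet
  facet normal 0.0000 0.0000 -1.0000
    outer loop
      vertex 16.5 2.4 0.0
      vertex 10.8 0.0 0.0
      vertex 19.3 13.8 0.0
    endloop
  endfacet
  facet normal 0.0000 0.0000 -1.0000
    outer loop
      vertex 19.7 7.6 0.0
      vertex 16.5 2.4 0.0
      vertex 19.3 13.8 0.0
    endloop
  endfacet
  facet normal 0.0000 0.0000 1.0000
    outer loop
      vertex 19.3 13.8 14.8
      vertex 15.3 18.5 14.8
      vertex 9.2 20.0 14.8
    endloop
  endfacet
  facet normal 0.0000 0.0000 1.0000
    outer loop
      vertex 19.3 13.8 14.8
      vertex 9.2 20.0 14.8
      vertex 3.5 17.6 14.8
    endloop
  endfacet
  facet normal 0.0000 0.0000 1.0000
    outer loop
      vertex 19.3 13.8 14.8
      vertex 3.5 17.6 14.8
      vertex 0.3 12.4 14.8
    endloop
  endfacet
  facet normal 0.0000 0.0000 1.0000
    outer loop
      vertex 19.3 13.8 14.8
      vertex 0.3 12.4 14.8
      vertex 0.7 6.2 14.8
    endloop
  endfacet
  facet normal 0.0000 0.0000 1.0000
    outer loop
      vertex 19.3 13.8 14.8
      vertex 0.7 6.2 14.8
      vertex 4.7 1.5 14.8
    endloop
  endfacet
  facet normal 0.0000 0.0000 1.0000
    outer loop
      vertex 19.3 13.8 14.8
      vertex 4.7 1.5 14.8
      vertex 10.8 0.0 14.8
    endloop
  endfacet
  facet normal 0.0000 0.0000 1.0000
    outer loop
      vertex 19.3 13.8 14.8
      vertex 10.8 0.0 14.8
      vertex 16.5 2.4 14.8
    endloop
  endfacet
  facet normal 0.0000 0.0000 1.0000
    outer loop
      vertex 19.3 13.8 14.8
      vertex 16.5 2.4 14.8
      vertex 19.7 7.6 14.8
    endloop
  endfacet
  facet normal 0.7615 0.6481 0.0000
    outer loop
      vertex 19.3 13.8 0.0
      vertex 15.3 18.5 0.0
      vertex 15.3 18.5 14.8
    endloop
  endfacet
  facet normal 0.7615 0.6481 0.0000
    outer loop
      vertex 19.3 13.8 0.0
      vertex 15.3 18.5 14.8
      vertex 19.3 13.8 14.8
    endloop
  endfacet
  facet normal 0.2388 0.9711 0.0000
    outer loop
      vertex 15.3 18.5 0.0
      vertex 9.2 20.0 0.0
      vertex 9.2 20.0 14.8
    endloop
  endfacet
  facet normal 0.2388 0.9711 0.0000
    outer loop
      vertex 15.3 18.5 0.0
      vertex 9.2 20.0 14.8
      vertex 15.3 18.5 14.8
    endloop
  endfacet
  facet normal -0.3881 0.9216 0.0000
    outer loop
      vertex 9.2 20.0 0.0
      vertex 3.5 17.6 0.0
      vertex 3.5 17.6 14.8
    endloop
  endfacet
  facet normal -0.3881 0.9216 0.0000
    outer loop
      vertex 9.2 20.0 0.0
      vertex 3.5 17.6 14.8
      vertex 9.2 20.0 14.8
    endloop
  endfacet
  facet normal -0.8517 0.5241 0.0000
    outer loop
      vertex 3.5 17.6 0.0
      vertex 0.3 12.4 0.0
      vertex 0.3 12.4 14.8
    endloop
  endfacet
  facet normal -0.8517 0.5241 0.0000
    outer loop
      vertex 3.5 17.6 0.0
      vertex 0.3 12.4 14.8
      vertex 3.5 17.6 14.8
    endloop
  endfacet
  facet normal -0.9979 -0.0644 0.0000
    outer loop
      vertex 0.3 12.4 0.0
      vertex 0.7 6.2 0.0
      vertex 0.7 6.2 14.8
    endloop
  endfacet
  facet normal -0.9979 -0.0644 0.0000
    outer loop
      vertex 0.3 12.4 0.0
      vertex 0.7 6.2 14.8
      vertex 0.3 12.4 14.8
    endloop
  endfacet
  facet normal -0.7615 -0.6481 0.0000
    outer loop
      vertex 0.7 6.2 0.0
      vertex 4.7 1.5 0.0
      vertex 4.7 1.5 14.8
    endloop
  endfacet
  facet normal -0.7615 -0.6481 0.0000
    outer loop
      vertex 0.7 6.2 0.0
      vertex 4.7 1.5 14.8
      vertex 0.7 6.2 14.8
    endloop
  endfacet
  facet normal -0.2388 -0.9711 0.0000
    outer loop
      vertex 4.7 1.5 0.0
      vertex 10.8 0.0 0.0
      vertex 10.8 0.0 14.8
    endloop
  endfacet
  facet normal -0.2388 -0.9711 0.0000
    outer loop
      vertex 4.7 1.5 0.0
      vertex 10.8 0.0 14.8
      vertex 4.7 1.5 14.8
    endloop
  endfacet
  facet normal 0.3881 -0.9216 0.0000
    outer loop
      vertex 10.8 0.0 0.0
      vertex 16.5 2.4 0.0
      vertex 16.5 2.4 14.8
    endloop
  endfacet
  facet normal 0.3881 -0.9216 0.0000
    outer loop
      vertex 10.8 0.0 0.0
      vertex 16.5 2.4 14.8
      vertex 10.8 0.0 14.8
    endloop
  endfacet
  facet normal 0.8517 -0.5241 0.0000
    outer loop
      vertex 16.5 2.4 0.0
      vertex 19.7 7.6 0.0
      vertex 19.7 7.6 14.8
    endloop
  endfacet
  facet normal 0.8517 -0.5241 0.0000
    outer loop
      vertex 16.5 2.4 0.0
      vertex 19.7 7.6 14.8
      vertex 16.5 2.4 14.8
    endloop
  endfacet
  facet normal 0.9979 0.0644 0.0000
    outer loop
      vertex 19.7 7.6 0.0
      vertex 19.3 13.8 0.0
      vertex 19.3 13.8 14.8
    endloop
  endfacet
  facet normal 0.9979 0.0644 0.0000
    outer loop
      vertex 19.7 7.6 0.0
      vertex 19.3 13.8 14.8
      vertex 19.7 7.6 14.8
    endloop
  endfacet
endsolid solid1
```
; perimeter-only toolpath
G21 ; units = mm
G90 ; absolute positioning
G28 ; home
; layer 1
G0 Z2.1
G0 X19.3 Y13.8
G1 X15.3 Y18.5
G1 X9.2 Y20.0
G1 X3.5 Y17.6
G1 X0.3 Y12.4
G1 X0.7 Y6.2
G1 X4.7 Y1.5
G1 X10.8 Y0.0
G1 X16.5 Y2.4
G1 X19.7 Y7.6
G1 X19.3 Y13.8
; layer 2
G0 Z4.2
G0 X19.3 Y13.8
G1 X15.3 Y18.5
G1 X9.2 Y20.0
G1 X3.5 Y17.6
G1 X0.3 Y12.4
G1 X0.7 Y6.2
G1 X4.7 Y1.5
G1 X10.8 Y0.0
G1 X16.5 Y2.4
G1 X19.7 Y7.6
G1 X19.3 Y13.8
; layer 3
G0 Z6.3
G0 X19.3 Y13.8
G1 X15.3 Y18.5
G1 X9.2 Y20.0
G1 X3.5 Y17.6
G1 X0.3 Y12.4
G1 X0.7 Y6.2
G1 X4.7 Y1.5
G1 X10.8 Y0.0
G1 X16.5 Y2.4
G1 X19.7 Y7.6
G1 X19.3 Y13.8
; layer 4
G0 Z8.5
G0 X19.3 Y13.8
G1 X15.3 Y18.5
G1 X9.2 Y20.0
G1 X3.5 Y17.6
G1 X0.3 Y12.4
G1 X0.7 Y6.2
G1 X4.7 Y1.5
G1 X10.8 Y0.0
G1 X16.5 Y2.4
G1 X19.7 Y7.6
G1 X19.3 Y13.8
; layer 5
G0 Z10.6
G0 X19.3 Y13.8
G1 X15.3 Y18.5
G1 X9.2 Y20.0
G1 X3.5 Y17.6
G1 X0.3 Y12.4
G1 X0.7 Y6.2
G1 X4.7 Y1.5
G1 X10.8 Y0.0
G1 X16.5 Y2.4
G1 X19.7 Y7.6
G1 X19.3 Y13.8
; layer 6
G0 Z12.7
G0 X19.3 Y13.8
G1 X15.3 Y18.5
G1 X9.2 Y20.0
G1 X3.5 Y17.6
G1 X0.3 Y12.4
G1 X0.7 Y6.2
G1 X4.7 Y1.5
G1 X10.8 Y0.0
G1 X16.5 Y2.4
G1 X19.7 Y7.6
G1 X19.3 Y13.8
; layer 7
G0 Z14.8
G0 X19.3 Y13.8
G1 X15.3 Y18.5
G1 X9.2 Y20.0
G1 X3.5 Y17.6
G1 X0.3 Y12.4
G1 X0.7 Y6.2
G1 X4.7 Y1.5
G1 X10.8 Y0.0
G1 X16.5 Y2.4
G1 X19.7 Y7.6
G1 X19.3 Y13.8
M2 ; end

The solid is a regular 10-sided prism (a cylinder approximated with 10 flat sides), circumscribed radius ≈ 10 mm, height ≈ 14.8 mm. Slicing at Δz = 2.1 mm — 7 equal slices spanning the solid's height, so layer i sits at z = i·h/7 — gives 7 non-empty perimeters. Each is a 10-segment closed polygon; G0 lifts to the layer z and rapids to the start vertex, then G1 traces the edges.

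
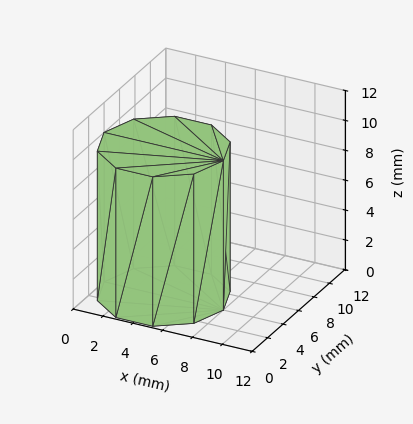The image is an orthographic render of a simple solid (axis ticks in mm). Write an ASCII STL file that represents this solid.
Reading the render: the shape is a regular 10-sided prism (a cylinder approximated with 10 flat sides), circumscribed radius ≈ 4 mm, height ≈ 10 mm (dimensions read to the nearest mm from the axis ticks). For the STL, each face is triangulated and given an outward normal.

solid part
  facet normal 0.0000 0.0000 -1.0000
    outer loop
      vertex 5.236 7.804 0.000
      vertex 7.236 6.351 0.000
      vertex 8.000 4.000 0.000
    endloop
  endfacet
  facet normal 0.0000 0.0000 -1.0000
    outer loop
      vertex 2.764 7.804 0.000
      vertex 5.236 7.804 0.000
      vertex 8.000 4.000 0.000
    endloop
  endfacet
  facet normal 0.0000 0.0000 -1.0000
    outer loop
      vertex 0.764 6.351 0.000
      vertex 2.764 7.804 0.000
      vertex 8.000 4.000 0.000
    endloop
  endfacet
  facet normal 0.0000 0.0000 -1.0000
    outer loop
      vertex 0.000 4.000 0.000
      vertex 0.764 6.351 0.000
      vertex 8.000 4.000 0.000
    endloop
  endfacet
  facet normal 0.0000 0.0000 -1.0000
    outer loop
      vertex 0.764 1.649 0.000
      vertex 0.000 4.000 0.000
      vertex 8.000 4.000 0.000
    endloop
  endfacet
  facet normal 0.0000 0.0000 -1.0000
    outer loop
      vertex 2.764 0.196 0.000
      vertex 0.764 1.649 0.000
      vertex 8.000 4.000 0.000
    endloop
  endfacet
  facet normal 0.0000 0.0000 -1.0000
    outer loop
      vertex 5.236 0.196 0.000
      vertex 2.764 0.196 0.000
      vertex 8.000 4.000 0.000
    endloop
  endfacet
  facet normal 0.0000 0.0000 -1.0000
    outer loop
      vertex 7.236 1.649 0.000
      vertex 5.236 0.196 0.000
      vertex 8.000 4.000 0.000
    endloop
  endfacet
  facet normal 0.0000 0.0000 1.0000
    outer loop
      vertex 8.000 4.000 10.000
      vertex 7.236 6.351 10.000
      vertex 5.236 7.804 10.000
    endloop
  endfacet
  facet normal 0.0000 0.0000 1.0000
    outer loop
      vertex 8.000 4.000 10.000
      vertex 5.236 7.804 10.000
      vertex 2.764 7.804 10.000
    endloop
  endfacet
  facet normal 0.0000 0.0000 1.0000
    outer loop
      vertex 8.000 4.000 10.000
      vertex 2.764 7.804 10.000
      vertex 0.764 6.351 10.000
    endloop
  endfacet
  facet normal 0.0000 0.0000 1.0000
    outer loop
      vertex 8.000 4.000 10.000
      vertex 0.764 6.351 10.000
      vertex 0.000 4.000 10.000
    endloop
  endfacet
  facet normal 0.0000 0.0000 1.0000
    outer loop
      vertex 8.000 4.000 10.000
      vertex 0.000 4.000 10.000
      vertex 0.764 1.649 10.000
    endloop
  endfacet
  facet normal 0.0000 0.0000 1.0000
    outer loop
      vertex 8.000 4.000 10.000
      vertex 0.764 1.649 10.000
      vertex 2.764 0.196 10.000
    endloop
  endfacet
  facet normal 0.0000 0.0000 1.0000
    outer loop
      vertex 8.000 4.000 10.000
      vertex 2.764 0.196 10.000
      vertex 5.236 0.196 10.000
    endloop
  endfacet
  facet normal 0.0000 0.0000 1.0000
    outer loop
      vertex 8.000 4.000 10.000
      vertex 5.236 0.196 10.000
      vertex 7.236 1.649 10.000
    endloop
  endfacet
  facet normal 0.9510 0.3091 0.0000
    outer loop
      vertex 8.000 4.000 0.000
      vertex 7.236 6.351 0.000
      vertex 7.236 6.351 10.000
    endloop
  endfacet
  facet normal 0.9510 0.3091 0.0000
    outer loop
      vertex 8.000 4.000 0.000
      vertex 7.236 6.351 10.000
      vertex 8.000 4.000 10.000
    endloop
  endfacet
  facet normal 0.5878 0.8090 0.0000
    outer loop
      vertex 7.236 6.351 0.000
      vertex 5.236 7.804 0.000
      vertex 5.236 7.804 10.000
    endloop
  endfacet
  facet normal 0.5878 0.8090 0.0000
    outer loop
      vertex 7.236 6.351 0.000
      vertex 5.236 7.804 10.000
      vertex 7.236 6.351 10.000
    endloop
  endfacet
  facet normal 0.0000 1.0000 0.0000
    outer loop
      vertex 5.236 7.804 0.000
      vertex 2.764 7.804 0.000
      vertex 2.764 7.804 10.000
    endloop
  endfacet
  facet normal 0.0000 1.0000 0.0000
    outer loop
      vertex 5.236 7.804 0.000
      vertex 2.764 7.804 10.000
      vertex 5.236 7.804 10.000
    endloop
  endfacet
  facet normal -0.5878 0.8090 0.0000
    outer loop
      vertex 2.764 7.804 0.000
      vertex 0.764 6.351 0.000
      vertex 0.764 6.351 10.000
    endloop
  endfacet
  facet normal -0.5878 0.8090 0.0000
    outer loop
      vertex 2.764 7.804 0.000
      vertex 0.764 6.351 10.000
      vertex 2.764 7.804 10.000
    endloop
  endfacet
  facet normal -0.9510 0.3091 0.0000
    outer loop
      vertex 0.764 6.351 0.000
      vertex 0.000 4.000 0.000
      vertex 0.000 4.000 10.000
    endloop
  endfacet
  facet normal -0.9510 0.3091 0.0000
    outer loop
      vertex 0.764 6.351 0.000
      vertex 0.000 4.000 10.000
      vertex 0.764 6.351 10.000
    endloop
  endfacet
  facet normal -0.9510 -0.3091 0.0000
    outer loop
      vertex 0.000 4.000 0.000
      vertex 0.764 1.649 0.000
      vertex 0.764 1.649 10.000
    endloop
  endfacet
  facet normal -0.9510 -0.3091 0.0000
    outer loop
      vertex 0.000 4.000 0.000
      vertex 0.764 1.649 10.000
      vertex 0.000 4.000 10.000
    endloop
  endfacet
  facet normal -0.5878 -0.8090 0.0000
    outer loop
      vertex 0.764 1.649 0.000
      vertex 2.764 0.196 0.000
      vertex 2.764 0.196 10.000
    endloop
  endfacet
  facet normal -0.5878 -0.8090 0.0000
    outer loop
      vertex 0.764 1.649 0.000
      vertex 2.764 0.196 10.000
      vertex 0.764 1.649 10.000
    endloop
  endfacet
  facet normal 0.0000 -1.0000 0.0000
    outer loop
      vertex 2.764 0.196 0.000
      vertex 5.236 0.196 0.000
      vertex 5.236 0.196 10.000
    endloop
  endfacet
  facet normal 0.0000 -1.0000 0.0000
    outer loop
      vertex 2.764 0.196 0.000
      vertex 5.236 0.196 10.000
      vertex 2.764 0.196 10.000
    endloop
  endfacet
  facet normal 0.5878 -0.8090 0.0000
    outer loop
      vertex 5.236 0.196 0.000
      vertex 7.236 1.649 0.000
      vertex 7.236 1.649 10.000
    endloop
  endfacet
  facet normal 0.5878 -0.8090 0.0000
    outer loop
      vertex 5.236 0.196 0.000
      vertex 7.236 1.649 10.000
      vertex 5.236 0.196 10.000
    endloop
  endfacet
  facet normal 0.9510 -0.3091 0.0000
    outer loop
      vertex 7.236 1.649 0.000
      vertex 8.000 4.000 0.000
      vertex 8.000 4.000 10.000
    endloop
  endfacet
  facet normal 0.9510 -0.3091 0.0000
    outer loop
      vertex 7.236 1.649 0.000
      vertex 8.000 4.000 10.000
      vertex 7.236 1.649 10.000
    endloop
  endfacet
endsolid part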